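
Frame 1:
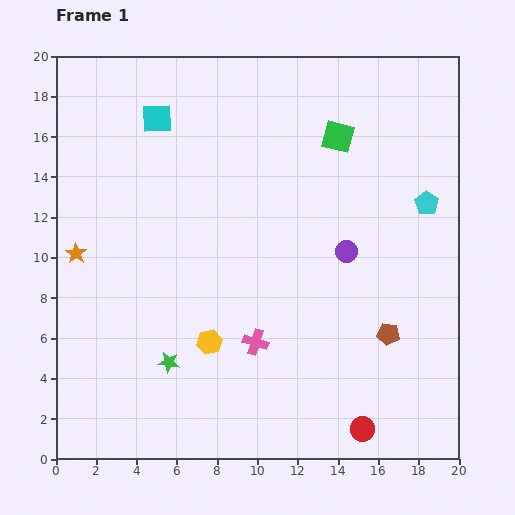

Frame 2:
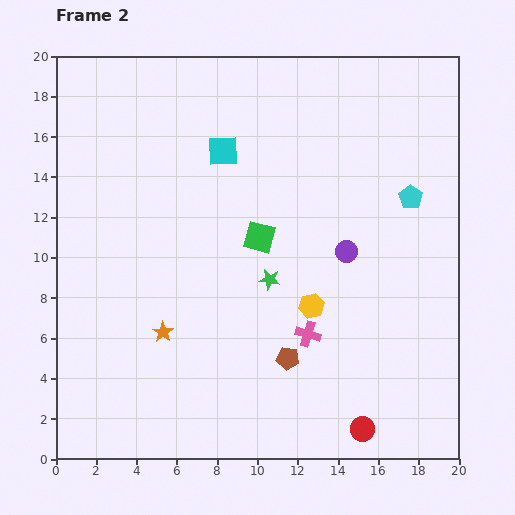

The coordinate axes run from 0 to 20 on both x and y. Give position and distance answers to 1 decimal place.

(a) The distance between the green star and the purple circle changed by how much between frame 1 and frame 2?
-6.4

Distance in frame 1: 10.4. Distance in frame 2: 4.0.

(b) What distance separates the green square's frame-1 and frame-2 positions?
6.3

The green square moved from (14.0, 16.0) to (10.1, 11.0), a distance of √(3.9² + 5.0²) ≈ 6.3.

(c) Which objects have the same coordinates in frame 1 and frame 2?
the purple circle, the red circle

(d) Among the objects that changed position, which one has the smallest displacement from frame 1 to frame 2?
the cyan pentagon

(moved 0.9)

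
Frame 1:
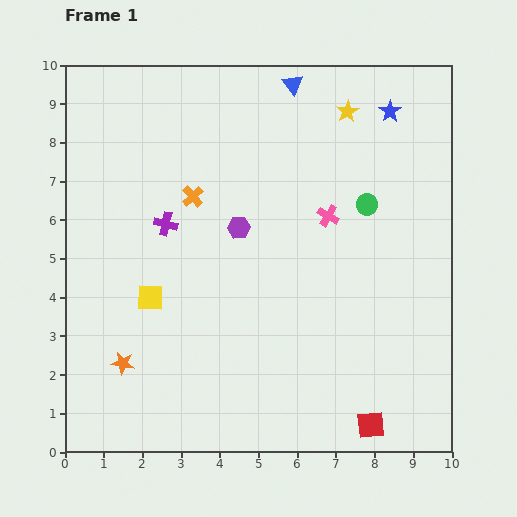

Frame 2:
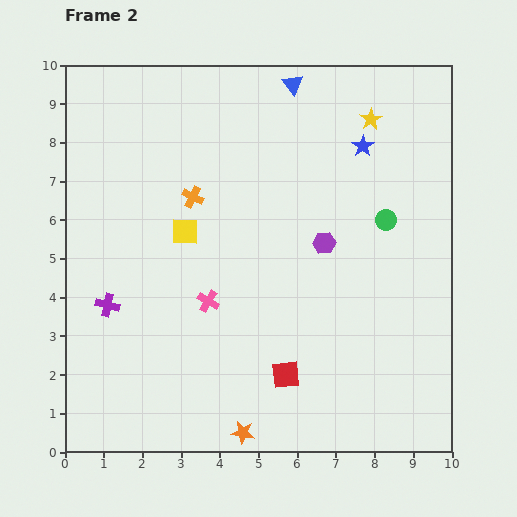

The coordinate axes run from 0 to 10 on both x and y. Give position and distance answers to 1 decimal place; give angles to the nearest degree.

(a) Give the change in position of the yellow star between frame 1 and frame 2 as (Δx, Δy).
(0.6, -0.2)

The yellow star was at (7.3, 8.8) in frame 1 and (7.9, 8.6) in frame 2.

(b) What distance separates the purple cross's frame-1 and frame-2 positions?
2.6

The purple cross moved from (2.6, 5.9) to (1.1, 3.8), a distance of √(1.5² + 2.1²) ≈ 2.6.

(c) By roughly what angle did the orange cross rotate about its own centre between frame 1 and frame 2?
23° counter-clockwise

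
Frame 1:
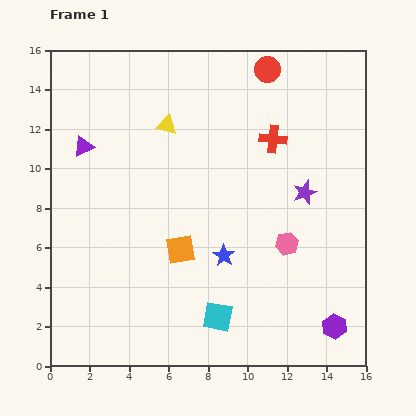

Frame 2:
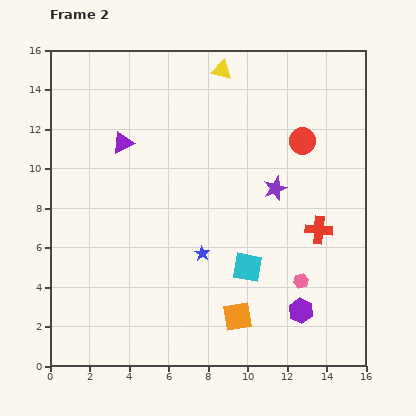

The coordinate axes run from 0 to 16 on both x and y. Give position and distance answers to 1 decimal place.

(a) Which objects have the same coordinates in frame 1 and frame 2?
none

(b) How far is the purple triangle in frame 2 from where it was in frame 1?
2.0

The purple triangle moved from (1.7, 11.1) to (3.7, 11.3), a distance of √(2.0² + 0.2²) ≈ 2.0.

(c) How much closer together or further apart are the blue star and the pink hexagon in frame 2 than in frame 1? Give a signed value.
+1.9

Distance in frame 1: 3.3. Distance in frame 2: 5.2.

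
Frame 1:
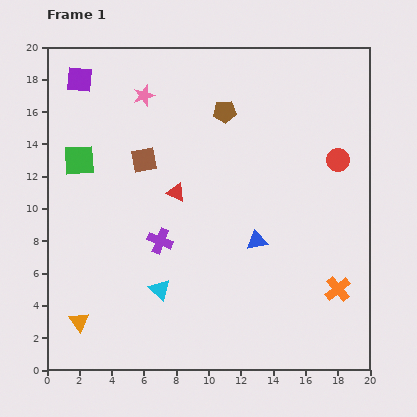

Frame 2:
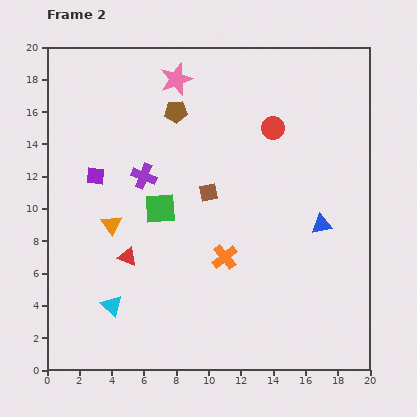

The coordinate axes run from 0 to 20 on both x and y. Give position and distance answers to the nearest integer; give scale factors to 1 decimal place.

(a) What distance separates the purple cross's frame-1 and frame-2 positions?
4

The purple cross moved from (7, 8) to (6, 12), a distance of √(1² + 4²) ≈ 4.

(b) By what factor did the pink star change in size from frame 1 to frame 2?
1.5×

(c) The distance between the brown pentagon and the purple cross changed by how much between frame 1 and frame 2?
-5

Distance in frame 1: 9. Distance in frame 2: 4.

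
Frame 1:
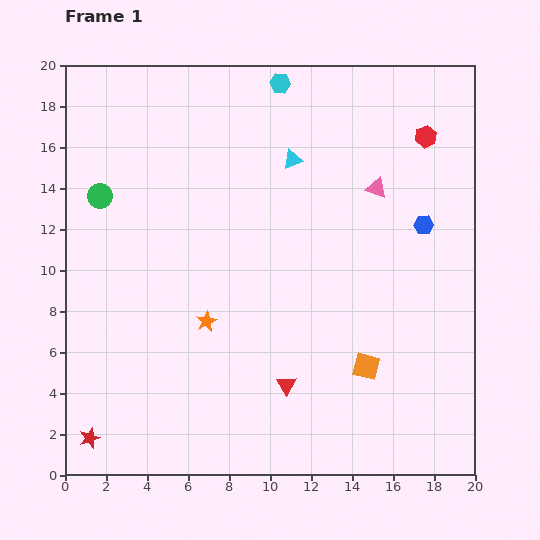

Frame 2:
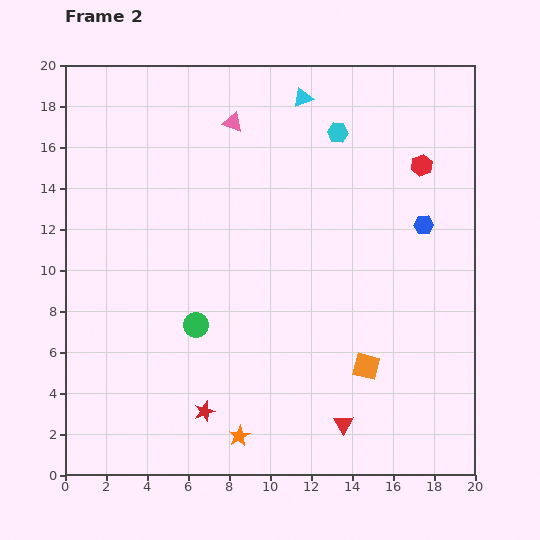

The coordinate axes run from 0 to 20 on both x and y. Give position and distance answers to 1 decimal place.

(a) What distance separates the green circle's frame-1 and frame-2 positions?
7.9

The green circle moved from (1.7, 13.6) to (6.4, 7.3), a distance of √(4.7² + 6.3²) ≈ 7.9.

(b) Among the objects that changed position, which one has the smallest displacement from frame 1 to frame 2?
the red hexagon

(moved 1.4)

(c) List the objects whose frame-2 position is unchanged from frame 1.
the orange square, the blue hexagon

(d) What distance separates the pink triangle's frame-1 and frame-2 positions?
7.7

The pink triangle moved from (15.2, 14.0) to (8.2, 17.2), a distance of √(7.0² + 3.2²) ≈ 7.7.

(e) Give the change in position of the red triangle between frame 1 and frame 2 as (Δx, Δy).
(2.8, -1.9)

The red triangle was at (10.8, 4.4) in frame 1 and (13.6, 2.5) in frame 2.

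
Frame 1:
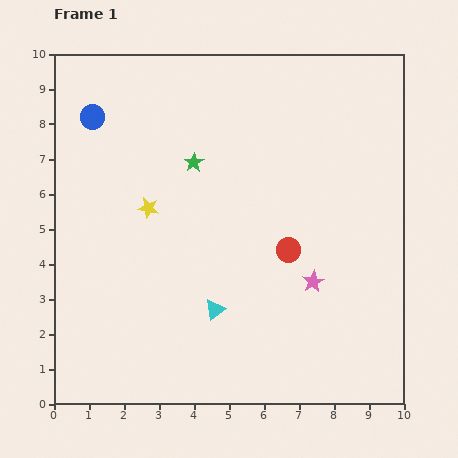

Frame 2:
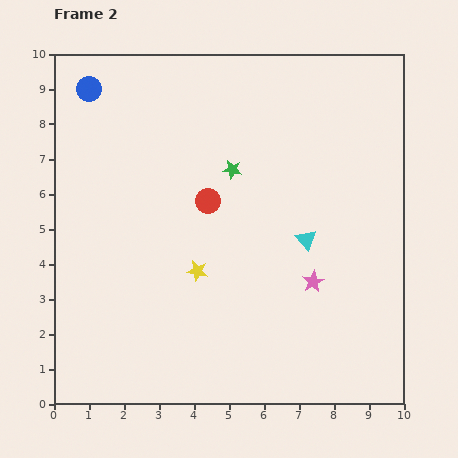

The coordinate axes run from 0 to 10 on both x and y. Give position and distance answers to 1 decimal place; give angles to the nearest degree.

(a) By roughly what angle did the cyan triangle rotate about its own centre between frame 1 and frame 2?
34° counter-clockwise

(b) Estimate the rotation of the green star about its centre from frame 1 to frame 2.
28° counter-clockwise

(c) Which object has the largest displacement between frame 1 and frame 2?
the cyan triangle

(moved 3.3; next 2.7)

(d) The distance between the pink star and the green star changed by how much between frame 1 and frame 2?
-0.9

Distance in frame 1: 4.8. Distance in frame 2: 3.9.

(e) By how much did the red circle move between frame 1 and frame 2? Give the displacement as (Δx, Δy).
(-2.3, 1.4)

The red circle was at (6.7, 4.4) in frame 1 and (4.4, 5.8) in frame 2.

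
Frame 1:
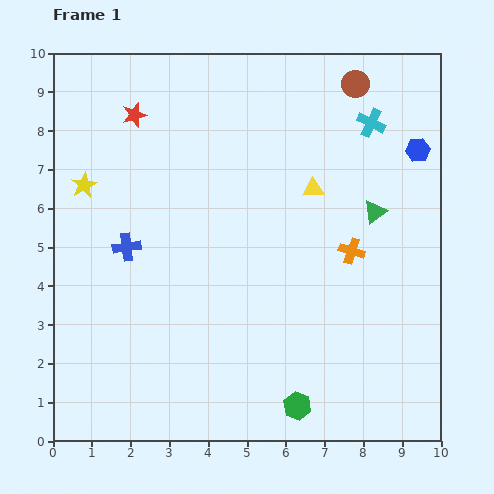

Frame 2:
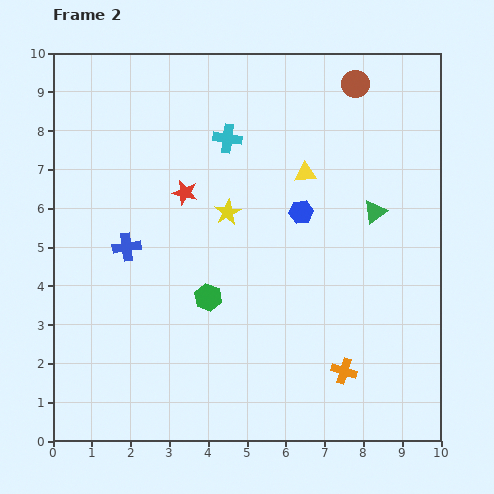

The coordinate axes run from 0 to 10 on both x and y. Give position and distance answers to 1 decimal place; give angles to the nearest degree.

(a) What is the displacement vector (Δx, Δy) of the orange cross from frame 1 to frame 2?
(-0.2, -3.1)

The orange cross was at (7.7, 4.9) in frame 1 and (7.5, 1.8) in frame 2.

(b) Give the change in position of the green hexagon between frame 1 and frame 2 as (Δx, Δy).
(-2.3, 2.8)

The green hexagon was at (6.3, 0.9) in frame 1 and (4.0, 3.7) in frame 2.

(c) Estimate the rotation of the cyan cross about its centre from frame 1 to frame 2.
17° counter-clockwise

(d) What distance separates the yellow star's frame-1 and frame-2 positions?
3.8

The yellow star moved from (0.8, 6.6) to (4.5, 5.9), a distance of √(3.7² + 0.7²) ≈ 3.8.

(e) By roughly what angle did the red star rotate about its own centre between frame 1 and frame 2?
31° clockwise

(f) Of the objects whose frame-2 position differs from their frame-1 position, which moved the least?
the yellow triangle

(moved 0.4)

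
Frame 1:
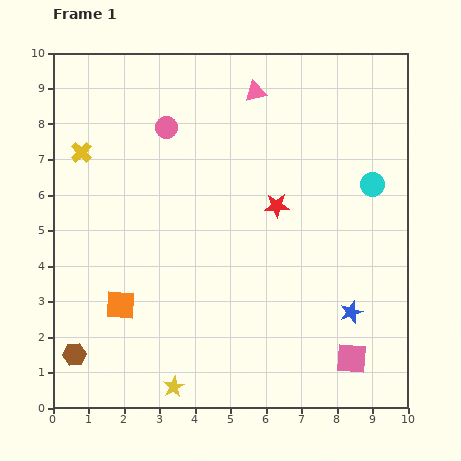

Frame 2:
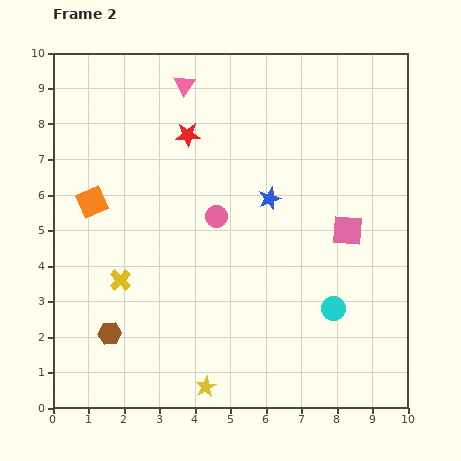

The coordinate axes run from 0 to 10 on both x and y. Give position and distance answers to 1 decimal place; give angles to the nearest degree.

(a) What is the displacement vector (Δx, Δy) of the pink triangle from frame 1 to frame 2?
(-2.0, 0.2)

The pink triangle was at (5.7, 8.9) in frame 1 and (3.7, 9.1) in frame 2.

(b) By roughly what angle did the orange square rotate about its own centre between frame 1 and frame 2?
26° counter-clockwise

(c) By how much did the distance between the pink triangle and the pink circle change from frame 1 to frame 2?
+1.1

Distance in frame 1: 2.7. Distance in frame 2: 3.8.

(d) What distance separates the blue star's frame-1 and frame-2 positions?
3.9

The blue star moved from (8.4, 2.7) to (6.1, 5.9), a distance of √(2.3² + 3.2²) ≈ 3.9.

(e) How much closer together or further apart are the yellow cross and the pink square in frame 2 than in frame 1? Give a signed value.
-3.0

Distance in frame 1: 9.6. Distance in frame 2: 6.6.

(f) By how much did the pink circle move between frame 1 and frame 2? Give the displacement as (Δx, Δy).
(1.4, -2.5)

The pink circle was at (3.2, 7.9) in frame 1 and (4.6, 5.4) in frame 2.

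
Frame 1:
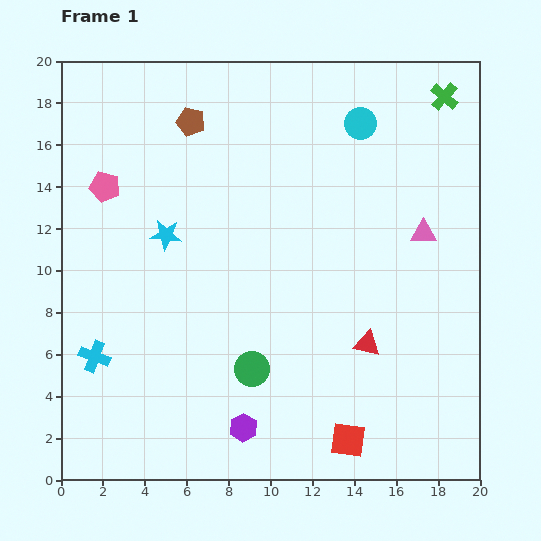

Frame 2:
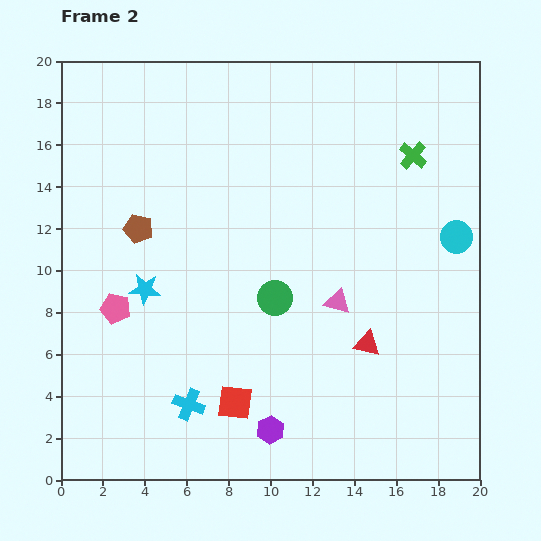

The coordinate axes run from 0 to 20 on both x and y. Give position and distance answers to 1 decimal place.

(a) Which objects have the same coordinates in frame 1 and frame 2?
the red triangle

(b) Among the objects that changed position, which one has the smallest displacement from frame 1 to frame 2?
the purple hexagon

(moved 1.3)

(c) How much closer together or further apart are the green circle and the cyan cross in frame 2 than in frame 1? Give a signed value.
-1.0

Distance in frame 1: 7.5. Distance in frame 2: 6.5.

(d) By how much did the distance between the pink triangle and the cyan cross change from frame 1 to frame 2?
-8.2

Distance in frame 1: 16.8. Distance in frame 2: 8.6.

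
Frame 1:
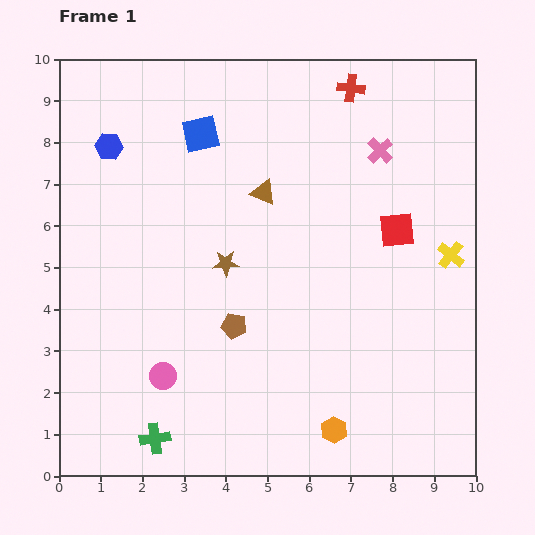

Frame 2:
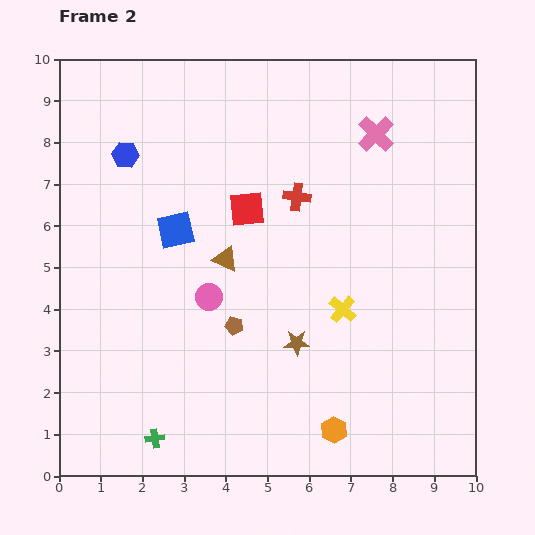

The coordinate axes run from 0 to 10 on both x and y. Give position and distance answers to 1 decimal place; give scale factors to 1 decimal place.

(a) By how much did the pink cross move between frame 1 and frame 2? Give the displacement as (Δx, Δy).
(-0.1, 0.4)

The pink cross was at (7.7, 7.8) in frame 1 and (7.6, 8.2) in frame 2.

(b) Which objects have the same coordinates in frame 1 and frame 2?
the green cross, the brown pentagon, the orange hexagon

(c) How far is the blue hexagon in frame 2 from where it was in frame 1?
0.4

The blue hexagon moved from (1.2, 7.9) to (1.6, 7.7), a distance of √(0.4² + 0.2²) ≈ 0.4.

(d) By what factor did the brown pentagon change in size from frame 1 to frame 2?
0.7×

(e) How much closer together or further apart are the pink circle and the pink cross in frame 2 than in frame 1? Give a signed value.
-1.9

Distance in frame 1: 7.5. Distance in frame 2: 5.6.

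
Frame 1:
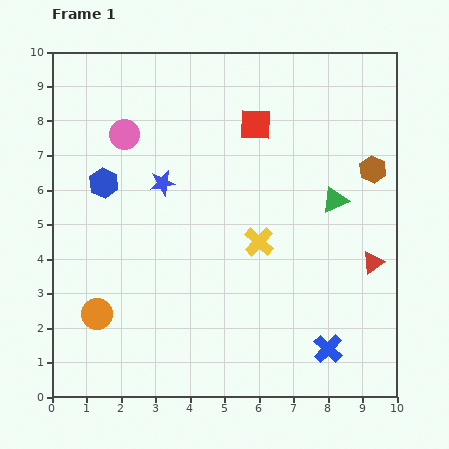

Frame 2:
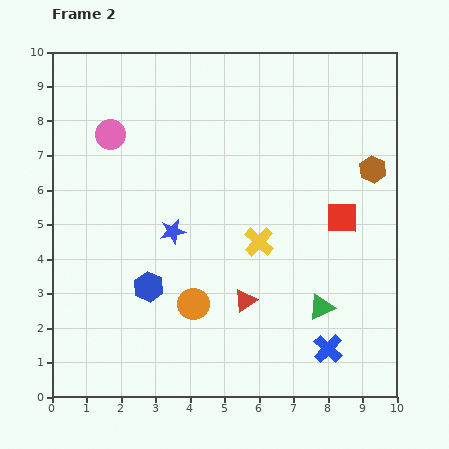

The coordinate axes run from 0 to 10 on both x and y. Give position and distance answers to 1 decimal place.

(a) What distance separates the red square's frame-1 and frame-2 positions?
3.7

The red square moved from (5.9, 7.9) to (8.4, 5.2), a distance of √(2.5² + 2.7²) ≈ 3.7.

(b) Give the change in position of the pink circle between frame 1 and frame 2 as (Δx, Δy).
(-0.4, 0.0)

The pink circle was at (2.1, 7.6) in frame 1 and (1.7, 7.6) in frame 2.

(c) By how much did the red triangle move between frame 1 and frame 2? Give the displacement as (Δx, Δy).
(-3.7, -1.1)

The red triangle was at (9.3, 3.9) in frame 1 and (5.6, 2.8) in frame 2.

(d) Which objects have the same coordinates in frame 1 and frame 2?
the yellow cross, the blue cross, the brown hexagon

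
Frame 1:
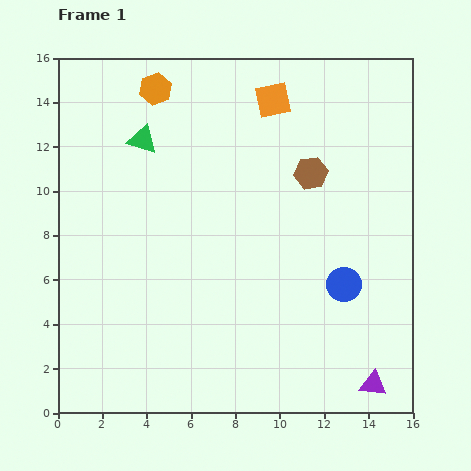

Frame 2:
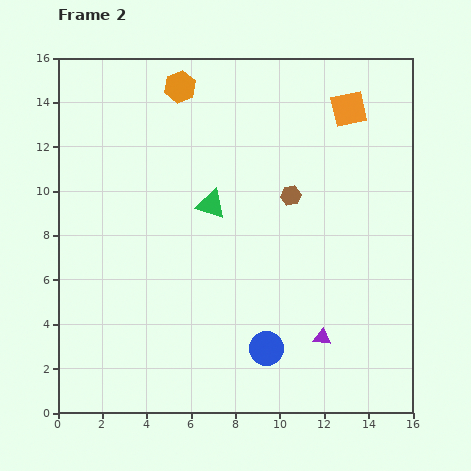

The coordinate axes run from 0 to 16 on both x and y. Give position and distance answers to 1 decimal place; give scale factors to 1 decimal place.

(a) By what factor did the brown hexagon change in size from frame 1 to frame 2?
0.6×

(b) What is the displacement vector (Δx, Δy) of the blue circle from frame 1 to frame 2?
(-3.5, -2.9)

The blue circle was at (12.9, 5.8) in frame 1 and (9.4, 2.9) in frame 2.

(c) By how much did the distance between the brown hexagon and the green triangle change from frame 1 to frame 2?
-4.1

Distance in frame 1: 7.7. Distance in frame 2: 3.6.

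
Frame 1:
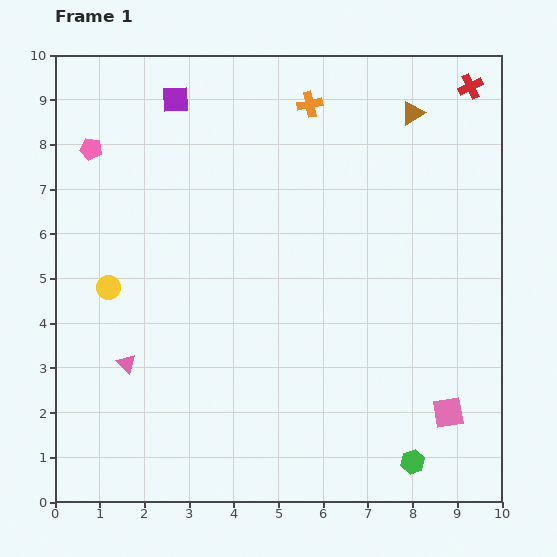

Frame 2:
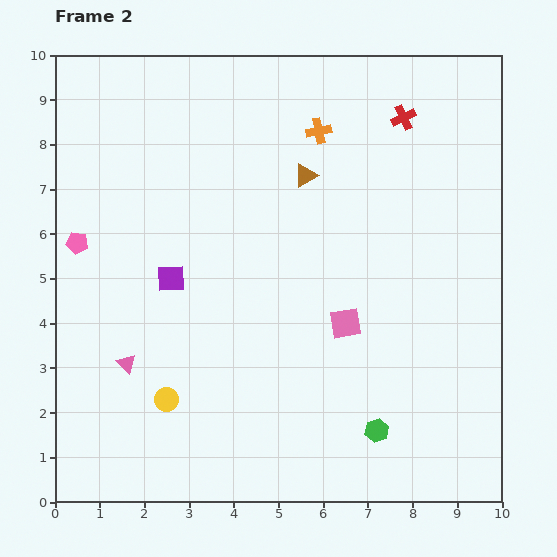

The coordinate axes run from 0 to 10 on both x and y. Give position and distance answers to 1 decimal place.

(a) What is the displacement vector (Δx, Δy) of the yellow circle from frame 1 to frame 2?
(1.3, -2.5)

The yellow circle was at (1.2, 4.8) in frame 1 and (2.5, 2.3) in frame 2.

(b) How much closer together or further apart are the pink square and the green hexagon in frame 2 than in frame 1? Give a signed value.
+1.1

Distance in frame 1: 1.4. Distance in frame 2: 2.5.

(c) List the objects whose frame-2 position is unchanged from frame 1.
the pink triangle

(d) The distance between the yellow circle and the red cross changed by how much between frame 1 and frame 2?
-1.1

Distance in frame 1: 9.3. Distance in frame 2: 8.2.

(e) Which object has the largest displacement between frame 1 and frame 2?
the purple square

(moved 4.0; next 3.0)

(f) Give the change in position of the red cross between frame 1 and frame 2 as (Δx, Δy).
(-1.5, -0.7)

The red cross was at (9.3, 9.3) in frame 1 and (7.8, 8.6) in frame 2.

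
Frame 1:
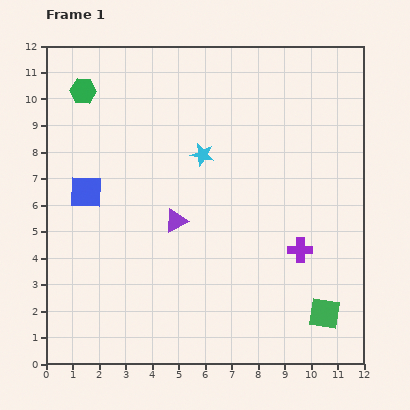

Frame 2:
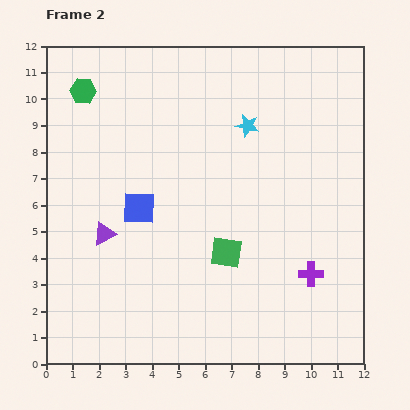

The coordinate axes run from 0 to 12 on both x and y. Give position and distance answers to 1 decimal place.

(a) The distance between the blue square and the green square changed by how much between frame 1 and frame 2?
-6.4

Distance in frame 1: 10.1. Distance in frame 2: 3.7.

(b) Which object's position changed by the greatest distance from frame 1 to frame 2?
the green square

(moved 4.4; next 2.7)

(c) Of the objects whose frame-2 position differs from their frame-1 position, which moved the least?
the purple cross

(moved 1.0)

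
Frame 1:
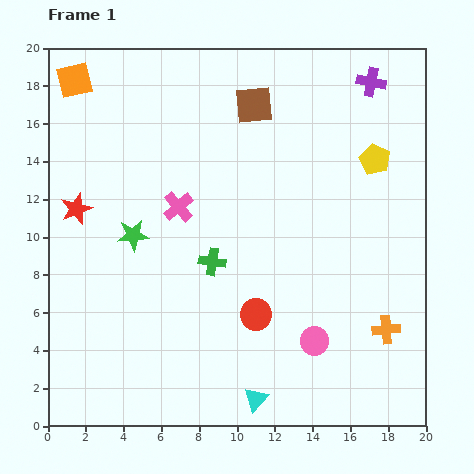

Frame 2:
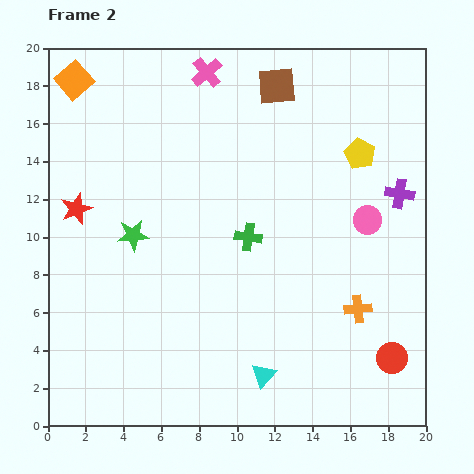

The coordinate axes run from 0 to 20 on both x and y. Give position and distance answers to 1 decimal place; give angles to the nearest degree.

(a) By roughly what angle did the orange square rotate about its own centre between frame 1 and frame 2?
28° counter-clockwise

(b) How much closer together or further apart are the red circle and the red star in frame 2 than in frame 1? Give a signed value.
+7.5

Distance in frame 1: 11.0. Distance in frame 2: 18.5.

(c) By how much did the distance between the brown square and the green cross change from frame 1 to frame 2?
-0.5

Distance in frame 1: 8.6. Distance in frame 2: 8.1.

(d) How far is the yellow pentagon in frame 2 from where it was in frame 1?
0.9

The yellow pentagon moved from (17.3, 14.1) to (16.5, 14.4), a distance of √(0.8² + 0.3²) ≈ 0.9.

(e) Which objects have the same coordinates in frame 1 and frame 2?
the green star, the red star, the orange square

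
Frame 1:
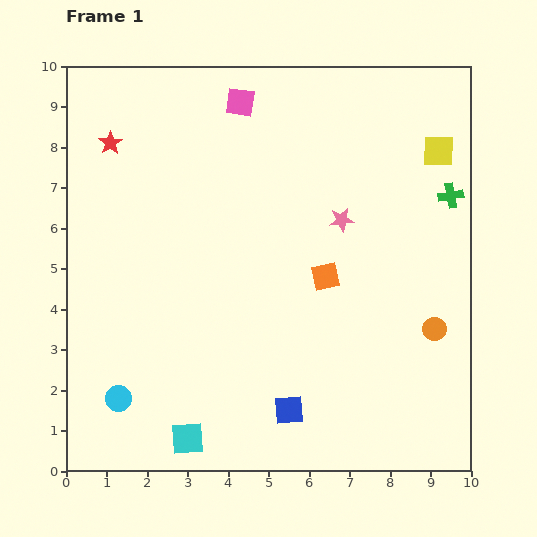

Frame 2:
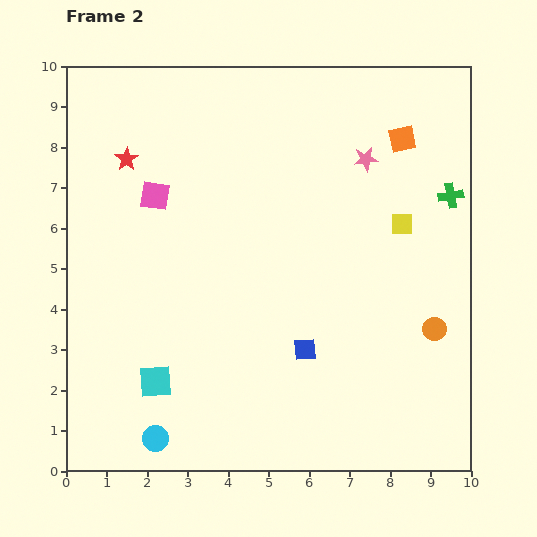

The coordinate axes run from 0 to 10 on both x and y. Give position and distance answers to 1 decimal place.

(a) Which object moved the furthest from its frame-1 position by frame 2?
the orange square

(moved 3.9; next 3.1)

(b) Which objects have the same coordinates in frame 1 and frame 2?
the orange circle, the green cross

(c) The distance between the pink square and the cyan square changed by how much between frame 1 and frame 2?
-3.8

Distance in frame 1: 8.4. Distance in frame 2: 4.6.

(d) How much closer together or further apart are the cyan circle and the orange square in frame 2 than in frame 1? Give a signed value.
+3.7

Distance in frame 1: 5.9. Distance in frame 2: 9.6.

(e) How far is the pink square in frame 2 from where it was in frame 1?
3.1

The pink square moved from (4.3, 9.1) to (2.2, 6.8), a distance of √(2.1² + 2.3²) ≈ 3.1.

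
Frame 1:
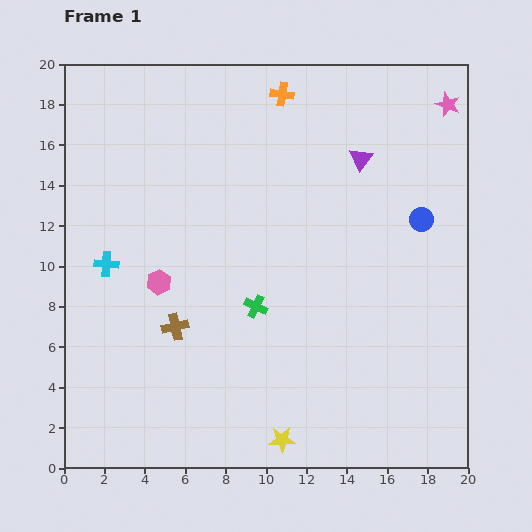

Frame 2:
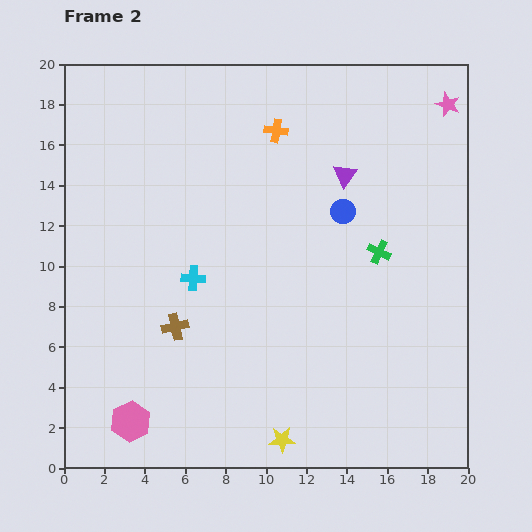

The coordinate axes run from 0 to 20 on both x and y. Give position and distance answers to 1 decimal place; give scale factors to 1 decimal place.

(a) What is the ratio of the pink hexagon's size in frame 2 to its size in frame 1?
1.6×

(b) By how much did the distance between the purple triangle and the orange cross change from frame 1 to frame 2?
-1.0

Distance in frame 1: 5.0. Distance in frame 2: 4.0.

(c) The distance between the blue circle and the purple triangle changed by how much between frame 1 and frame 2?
-2.4

Distance in frame 1: 4.2. Distance in frame 2: 1.8.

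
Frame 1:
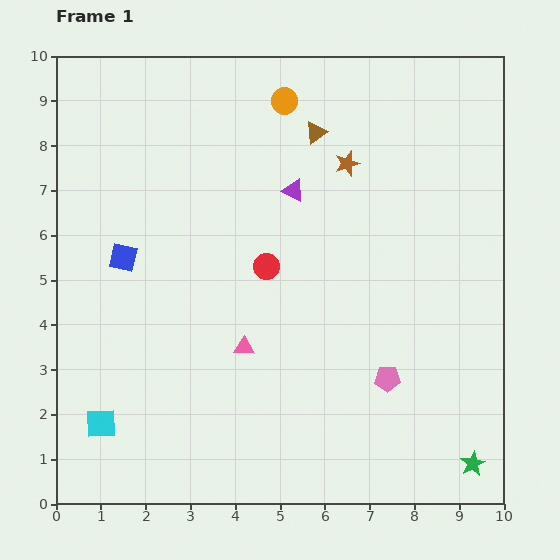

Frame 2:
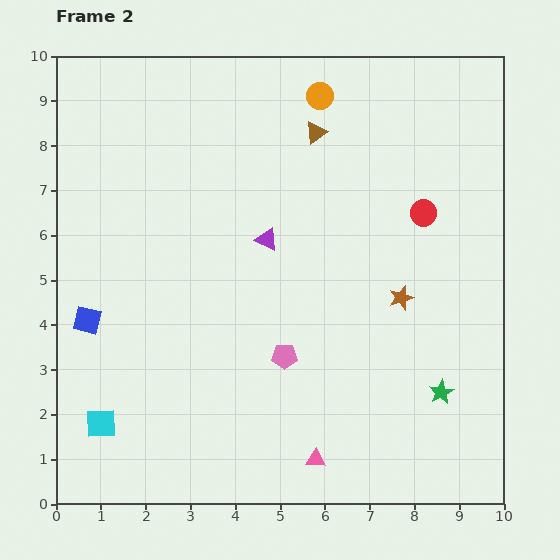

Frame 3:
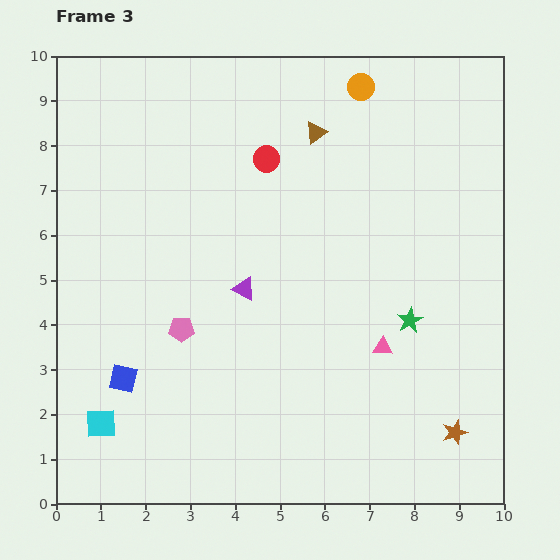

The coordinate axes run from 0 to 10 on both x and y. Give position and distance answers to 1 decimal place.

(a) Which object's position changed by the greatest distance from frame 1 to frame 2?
the red circle

(moved 3.7; next 3.2)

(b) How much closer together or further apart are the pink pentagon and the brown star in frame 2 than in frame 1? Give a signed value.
-2.0

Distance in frame 1: 4.9. Distance in frame 2: 2.9.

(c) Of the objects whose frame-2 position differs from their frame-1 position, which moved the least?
the orange circle

(moved 0.8)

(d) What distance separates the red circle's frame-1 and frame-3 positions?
2.4

The red circle moved from (4.7, 5.3) to (4.7, 7.7), a distance of √(0.0² + 2.4²) ≈ 2.4.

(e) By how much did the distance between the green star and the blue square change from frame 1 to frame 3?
-2.6

Distance in frame 1: 9.1. Distance in frame 3: 6.5.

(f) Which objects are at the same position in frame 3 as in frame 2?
the cyan square, the brown triangle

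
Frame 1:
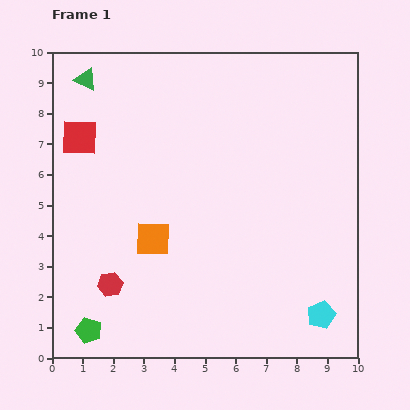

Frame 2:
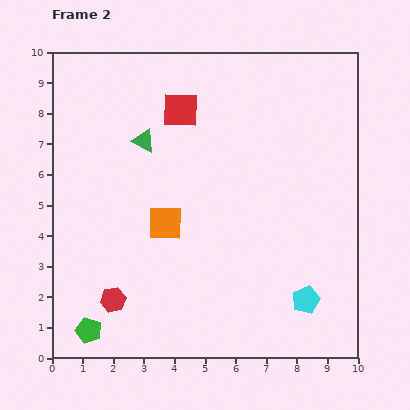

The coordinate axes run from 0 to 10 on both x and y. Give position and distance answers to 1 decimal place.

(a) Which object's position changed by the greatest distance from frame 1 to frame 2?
the red square

(moved 3.4; next 2.8)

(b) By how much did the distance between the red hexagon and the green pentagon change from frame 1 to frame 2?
-0.4

Distance in frame 1: 1.7. Distance in frame 2: 1.3.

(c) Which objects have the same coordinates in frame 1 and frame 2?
the green pentagon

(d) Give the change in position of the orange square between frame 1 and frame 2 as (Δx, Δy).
(0.4, 0.5)

The orange square was at (3.3, 3.9) in frame 1 and (3.7, 4.4) in frame 2.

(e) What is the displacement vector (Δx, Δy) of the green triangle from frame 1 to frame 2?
(1.9, -2.0)

The green triangle was at (1.1, 9.1) in frame 1 and (3.0, 7.1) in frame 2.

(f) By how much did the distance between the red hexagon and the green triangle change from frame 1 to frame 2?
-1.4

Distance in frame 1: 6.7. Distance in frame 2: 5.3.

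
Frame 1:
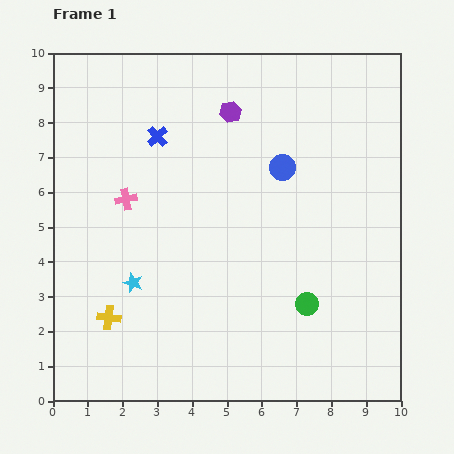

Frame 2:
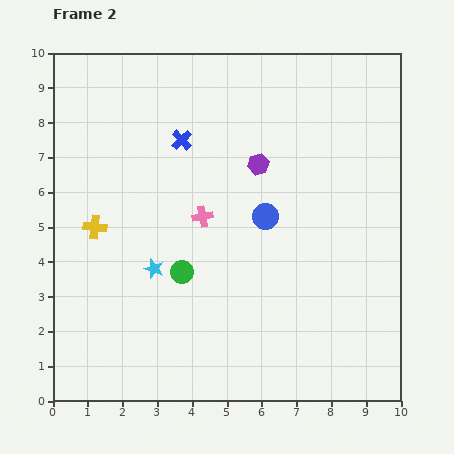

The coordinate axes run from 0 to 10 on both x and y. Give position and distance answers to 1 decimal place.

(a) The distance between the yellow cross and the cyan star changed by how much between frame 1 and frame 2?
+0.9

Distance in frame 1: 1.2. Distance in frame 2: 2.1.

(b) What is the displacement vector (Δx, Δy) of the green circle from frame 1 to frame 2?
(-3.6, 0.9)

The green circle was at (7.3, 2.8) in frame 1 and (3.7, 3.7) in frame 2.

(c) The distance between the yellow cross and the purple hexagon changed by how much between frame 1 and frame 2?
-1.9

Distance in frame 1: 6.9. Distance in frame 2: 5.0.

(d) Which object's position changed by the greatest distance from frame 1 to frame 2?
the green circle

(moved 3.7; next 2.6)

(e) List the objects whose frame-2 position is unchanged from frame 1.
none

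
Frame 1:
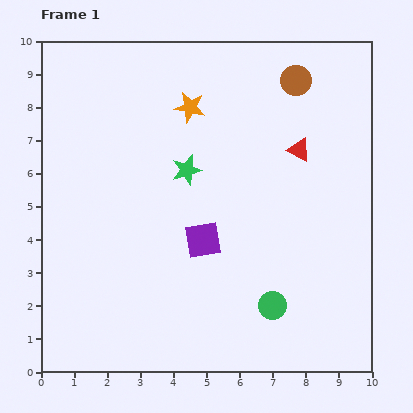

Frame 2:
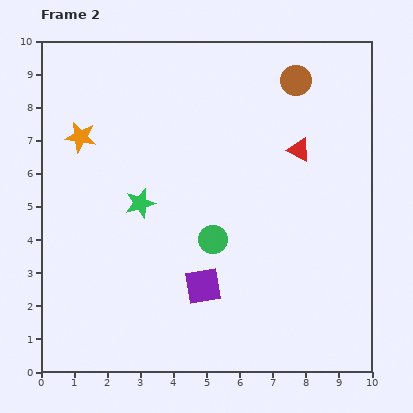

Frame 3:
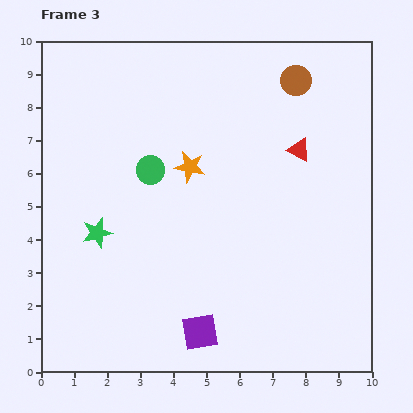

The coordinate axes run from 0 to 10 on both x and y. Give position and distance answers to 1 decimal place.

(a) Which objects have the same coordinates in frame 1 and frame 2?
the brown circle, the red triangle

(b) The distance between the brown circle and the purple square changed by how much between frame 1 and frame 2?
+1.2

Distance in frame 1: 5.6. Distance in frame 2: 6.8.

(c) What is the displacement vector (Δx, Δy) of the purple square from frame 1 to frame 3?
(-0.1, -2.8)

The purple square was at (4.9, 4.0) in frame 1 and (4.8, 1.2) in frame 3.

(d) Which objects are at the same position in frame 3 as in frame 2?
the brown circle, the red triangle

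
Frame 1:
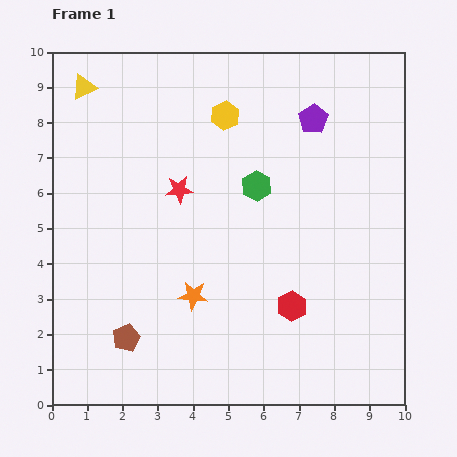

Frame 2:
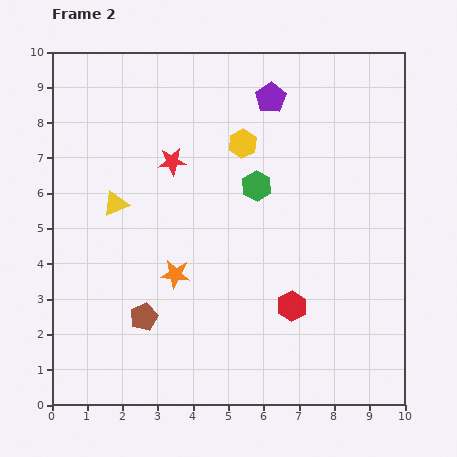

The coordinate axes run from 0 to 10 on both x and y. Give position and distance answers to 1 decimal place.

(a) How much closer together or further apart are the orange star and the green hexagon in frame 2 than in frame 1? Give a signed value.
-0.2

Distance in frame 1: 3.6. Distance in frame 2: 3.4.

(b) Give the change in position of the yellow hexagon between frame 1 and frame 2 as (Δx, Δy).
(0.5, -0.8)

The yellow hexagon was at (4.9, 8.2) in frame 1 and (5.4, 7.4) in frame 2.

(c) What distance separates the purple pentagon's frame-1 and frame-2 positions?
1.3

The purple pentagon moved from (7.4, 8.1) to (6.2, 8.7), a distance of √(1.2² + 0.6²) ≈ 1.3.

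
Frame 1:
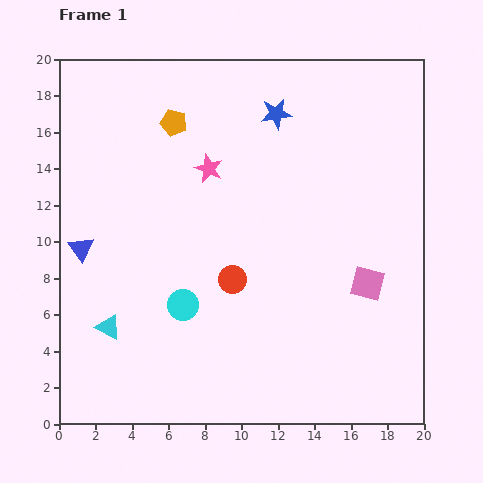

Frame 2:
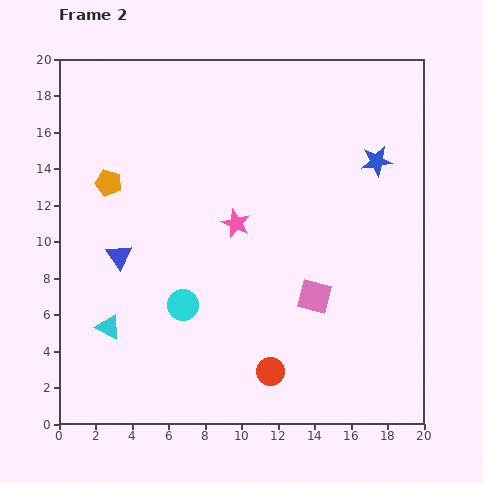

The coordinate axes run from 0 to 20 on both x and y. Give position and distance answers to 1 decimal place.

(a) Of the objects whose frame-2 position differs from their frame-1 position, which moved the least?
the blue triangle

(moved 2.1)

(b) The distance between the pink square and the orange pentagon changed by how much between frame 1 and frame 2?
-0.9

Distance in frame 1: 13.8. Distance in frame 2: 12.9.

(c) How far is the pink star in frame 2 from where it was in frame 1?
3.4

The pink star moved from (8.2, 14.0) to (9.7, 11.0), a distance of √(1.5² + 3.0²) ≈ 3.4.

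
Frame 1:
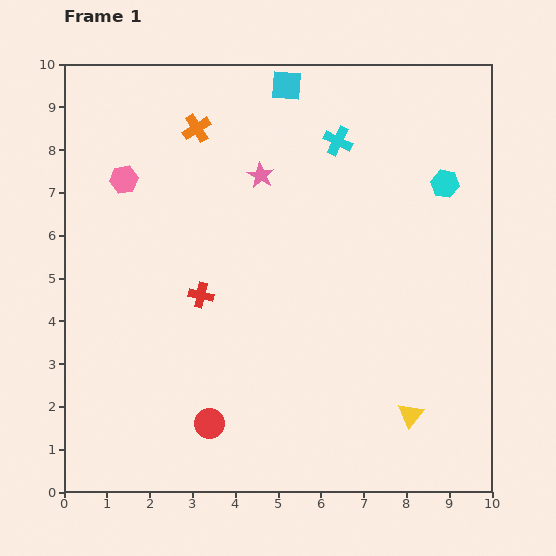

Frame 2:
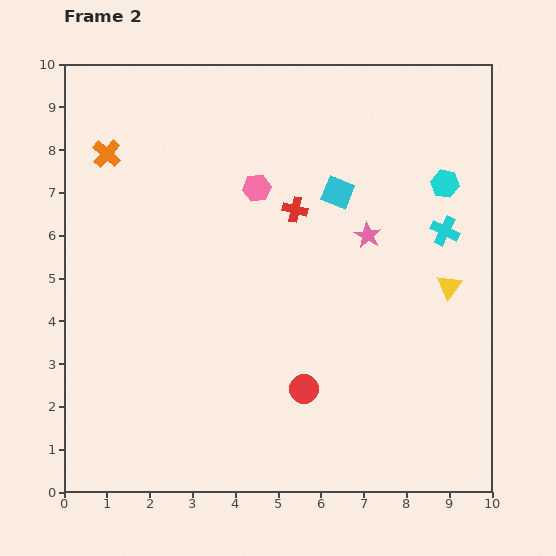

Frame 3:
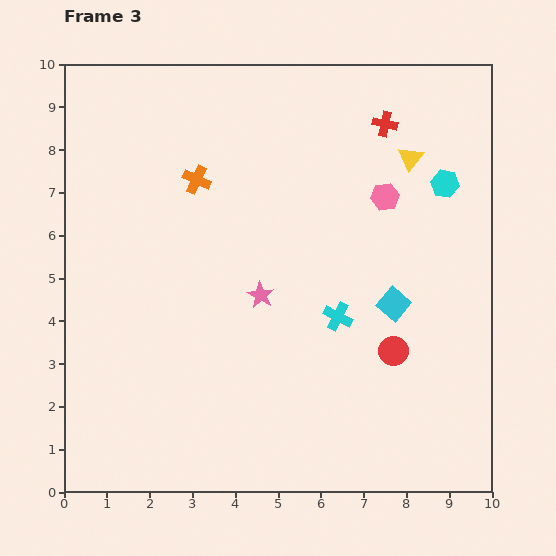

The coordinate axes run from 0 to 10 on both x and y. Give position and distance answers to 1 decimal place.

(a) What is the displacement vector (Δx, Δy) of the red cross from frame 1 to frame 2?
(2.2, 2.0)

The red cross was at (3.2, 4.6) in frame 1 and (5.4, 6.6) in frame 2.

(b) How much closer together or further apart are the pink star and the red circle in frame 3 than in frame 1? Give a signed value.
-2.5

Distance in frame 1: 5.9. Distance in frame 3: 3.4.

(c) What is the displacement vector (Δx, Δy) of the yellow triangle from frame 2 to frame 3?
(-0.9, 3.0)

The yellow triangle was at (9.0, 4.8) in frame 2 and (8.1, 7.8) in frame 3.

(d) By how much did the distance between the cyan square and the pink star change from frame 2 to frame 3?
+1.9

Distance in frame 2: 1.2. Distance in frame 3: 3.1.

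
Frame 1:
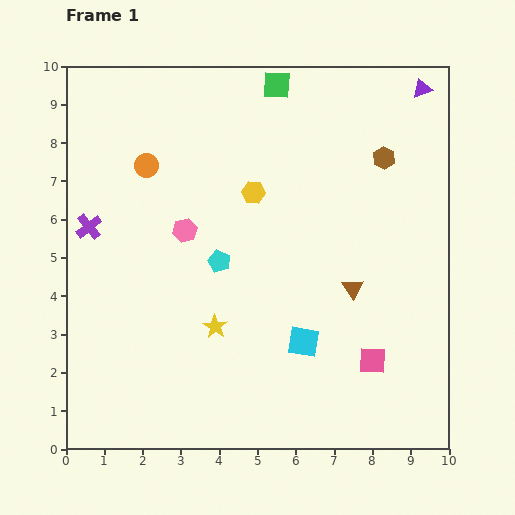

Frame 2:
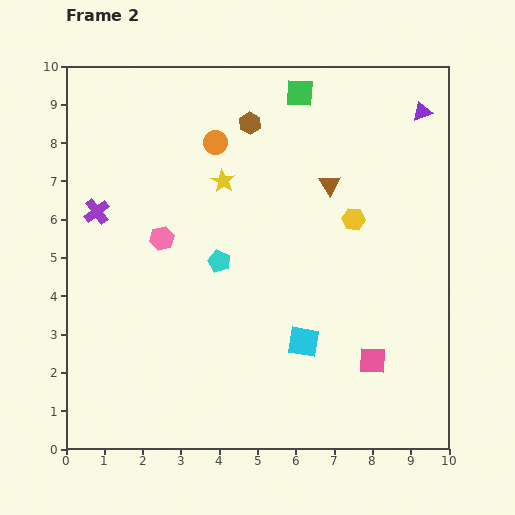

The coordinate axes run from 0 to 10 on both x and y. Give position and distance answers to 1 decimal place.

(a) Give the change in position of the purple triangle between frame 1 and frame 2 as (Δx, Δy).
(0.0, -0.6)

The purple triangle was at (9.3, 9.4) in frame 1 and (9.3, 8.8) in frame 2.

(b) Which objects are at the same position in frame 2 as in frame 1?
the cyan pentagon, the pink square, the cyan square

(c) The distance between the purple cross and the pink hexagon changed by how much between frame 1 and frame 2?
-0.7

Distance in frame 1: 2.5. Distance in frame 2: 1.8.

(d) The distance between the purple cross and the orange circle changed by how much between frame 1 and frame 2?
+1.4

Distance in frame 1: 2.2. Distance in frame 2: 3.6.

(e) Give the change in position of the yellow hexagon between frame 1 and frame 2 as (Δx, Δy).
(2.6, -0.7)

The yellow hexagon was at (4.9, 6.7) in frame 1 and (7.5, 6.0) in frame 2.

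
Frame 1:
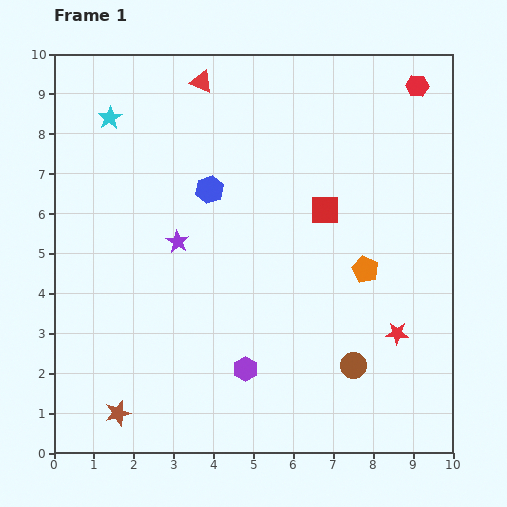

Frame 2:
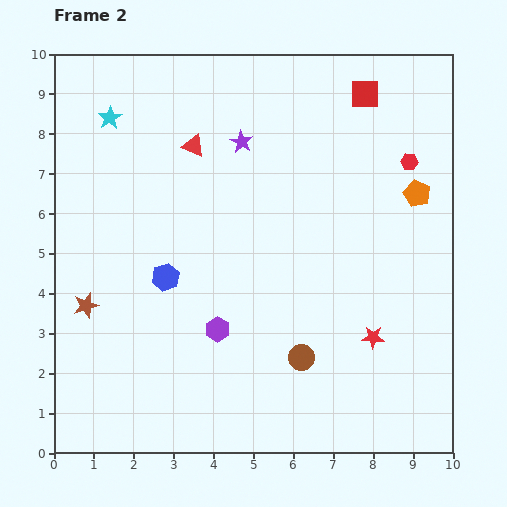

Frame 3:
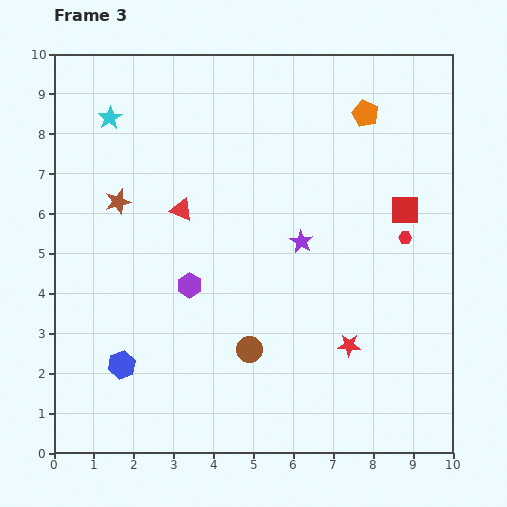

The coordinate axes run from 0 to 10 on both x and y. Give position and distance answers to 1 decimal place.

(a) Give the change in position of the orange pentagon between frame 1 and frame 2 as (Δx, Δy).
(1.3, 1.9)

The orange pentagon was at (7.8, 4.6) in frame 1 and (9.1, 6.5) in frame 2.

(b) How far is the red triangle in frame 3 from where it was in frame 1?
3.2

The red triangle moved from (3.7, 9.3) to (3.2, 6.1), a distance of √(0.5² + 3.2²) ≈ 3.2.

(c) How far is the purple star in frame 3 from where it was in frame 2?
2.9

The purple star moved from (4.7, 7.8) to (6.2, 5.3), a distance of √(1.5² + 2.5²) ≈ 2.9.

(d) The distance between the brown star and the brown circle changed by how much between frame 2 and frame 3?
-0.6

Distance in frame 2: 5.6. Distance in frame 3: 5.0.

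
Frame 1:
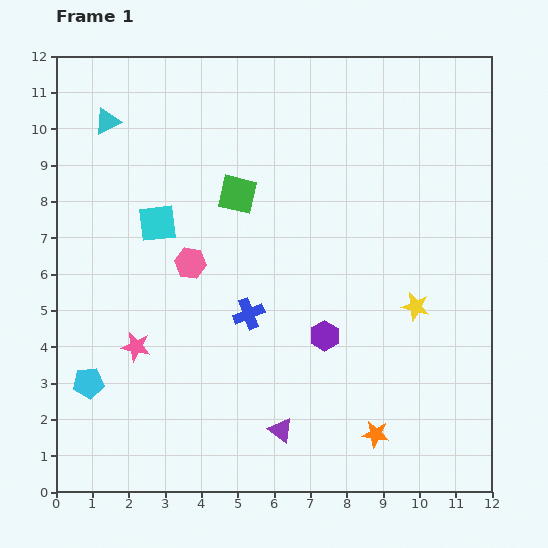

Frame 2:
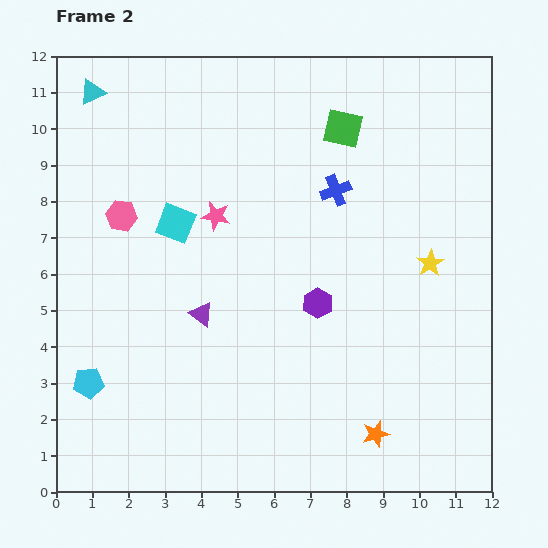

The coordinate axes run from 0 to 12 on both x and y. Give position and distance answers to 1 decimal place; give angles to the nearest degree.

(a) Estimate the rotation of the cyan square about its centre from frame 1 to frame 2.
29° clockwise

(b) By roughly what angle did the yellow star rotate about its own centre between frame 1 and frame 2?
27° clockwise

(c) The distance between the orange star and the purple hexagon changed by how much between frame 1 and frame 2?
+0.9

Distance in frame 1: 3.0. Distance in frame 2: 3.9.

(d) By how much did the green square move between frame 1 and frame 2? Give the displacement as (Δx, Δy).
(2.9, 1.8)

The green square was at (5.0, 8.2) in frame 1 and (7.9, 10.0) in frame 2.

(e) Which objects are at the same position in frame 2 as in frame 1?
the orange star, the cyan pentagon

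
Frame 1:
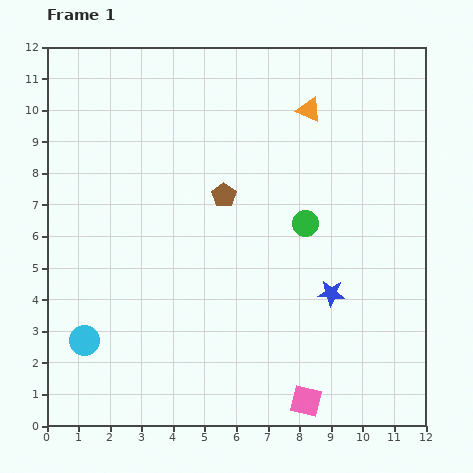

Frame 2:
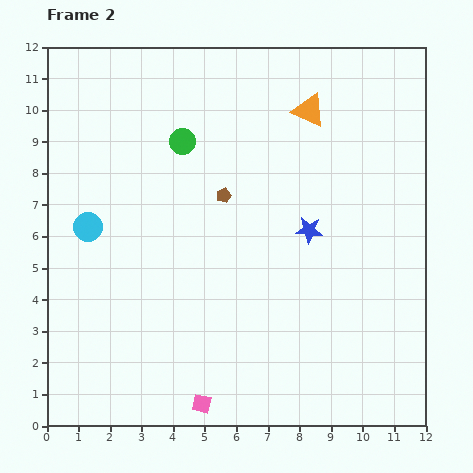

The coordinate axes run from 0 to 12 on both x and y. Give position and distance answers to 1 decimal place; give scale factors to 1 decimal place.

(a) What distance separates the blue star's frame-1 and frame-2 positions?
2.1

The blue star moved from (9.0, 4.2) to (8.3, 6.2), a distance of √(0.7² + 2.0²) ≈ 2.1.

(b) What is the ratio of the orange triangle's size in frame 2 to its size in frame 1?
1.4×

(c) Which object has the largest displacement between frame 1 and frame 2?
the green circle

(moved 4.7; next 3.6)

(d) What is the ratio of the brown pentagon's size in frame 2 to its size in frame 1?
0.6×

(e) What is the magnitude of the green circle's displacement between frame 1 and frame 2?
4.7

The green circle moved from (8.2, 6.4) to (4.3, 9.0), a distance of √(3.9² + 2.6²) ≈ 4.7.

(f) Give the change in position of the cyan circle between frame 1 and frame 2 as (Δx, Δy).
(0.1, 3.6)

The cyan circle was at (1.2, 2.7) in frame 1 and (1.3, 6.3) in frame 2.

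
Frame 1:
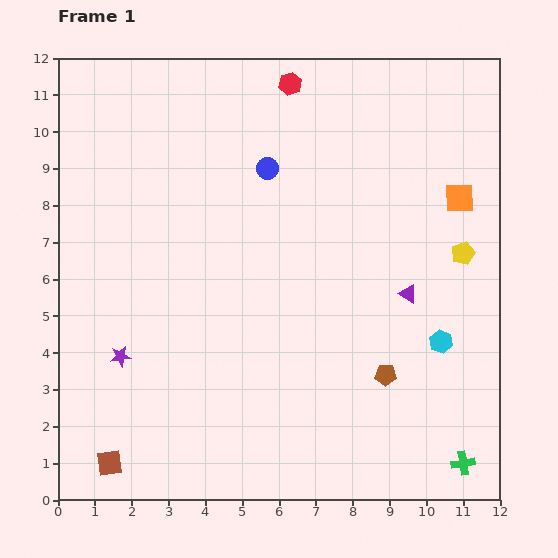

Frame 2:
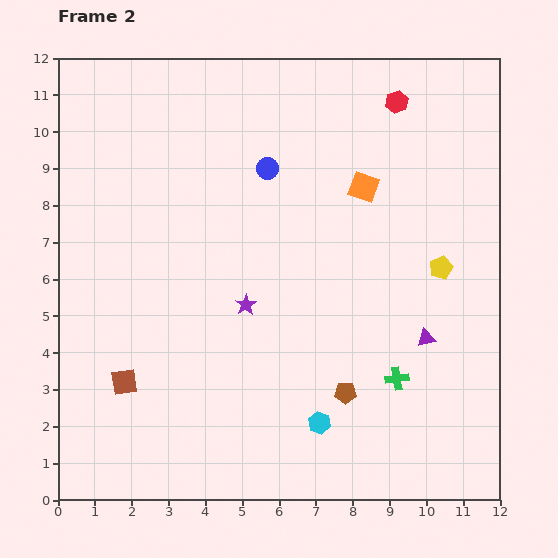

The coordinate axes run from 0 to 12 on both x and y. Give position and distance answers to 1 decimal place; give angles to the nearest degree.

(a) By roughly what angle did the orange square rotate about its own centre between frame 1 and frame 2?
21° clockwise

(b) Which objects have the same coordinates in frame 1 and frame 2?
the blue circle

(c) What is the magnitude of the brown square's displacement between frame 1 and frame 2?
2.2

The brown square moved from (1.4, 1.0) to (1.8, 3.2), a distance of √(0.4² + 2.2²) ≈ 2.2.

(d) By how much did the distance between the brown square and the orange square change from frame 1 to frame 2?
-3.5

Distance in frame 1: 11.9. Distance in frame 2: 8.4.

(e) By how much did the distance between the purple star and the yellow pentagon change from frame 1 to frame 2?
-4.3

Distance in frame 1: 9.7. Distance in frame 2: 5.4.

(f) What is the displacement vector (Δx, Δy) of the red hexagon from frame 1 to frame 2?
(2.9, -0.5)

The red hexagon was at (6.3, 11.3) in frame 1 and (9.2, 10.8) in frame 2.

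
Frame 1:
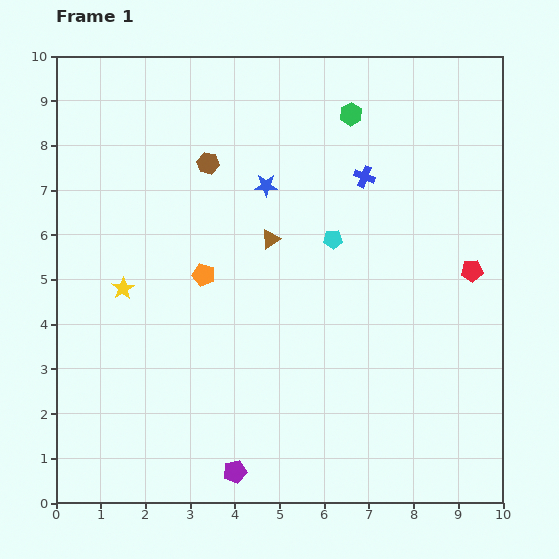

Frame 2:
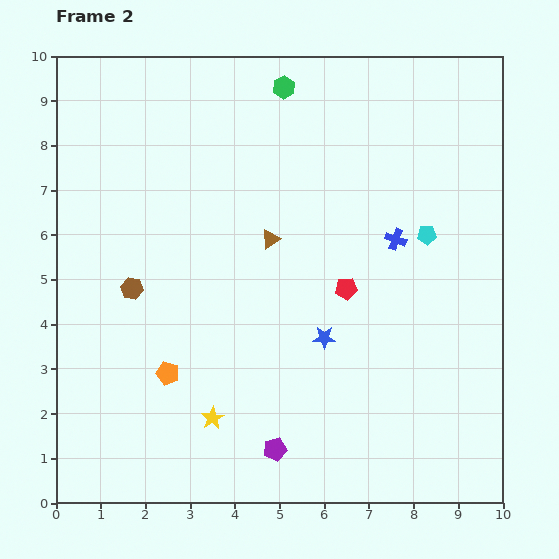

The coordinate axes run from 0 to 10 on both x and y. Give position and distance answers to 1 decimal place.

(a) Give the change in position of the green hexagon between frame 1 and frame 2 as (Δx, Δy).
(-1.5, 0.6)

The green hexagon was at (6.6, 8.7) in frame 1 and (5.1, 9.3) in frame 2.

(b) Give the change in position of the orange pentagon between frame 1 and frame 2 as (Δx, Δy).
(-0.8, -2.2)

The orange pentagon was at (3.3, 5.1) in frame 1 and (2.5, 2.9) in frame 2.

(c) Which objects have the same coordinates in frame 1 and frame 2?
the brown triangle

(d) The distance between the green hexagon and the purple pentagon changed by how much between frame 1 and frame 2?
-0.3

Distance in frame 1: 8.4. Distance in frame 2: 8.1.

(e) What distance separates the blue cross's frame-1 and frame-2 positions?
1.6

The blue cross moved from (6.9, 7.3) to (7.6, 5.9), a distance of √(0.7² + 1.4²) ≈ 1.6.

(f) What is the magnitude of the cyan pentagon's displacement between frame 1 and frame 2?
2.1

The cyan pentagon moved from (6.2, 5.9) to (8.3, 6.0), a distance of √(2.1² + 0.1²) ≈ 2.1.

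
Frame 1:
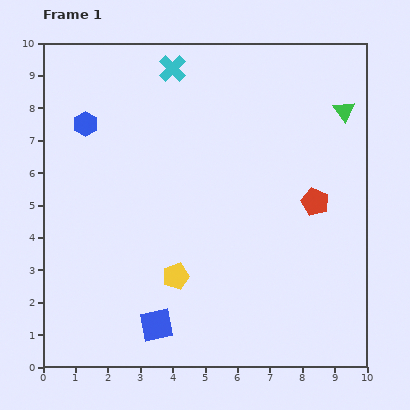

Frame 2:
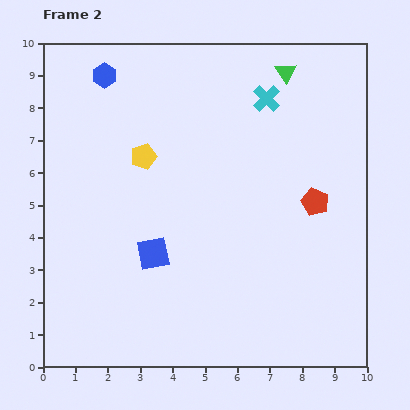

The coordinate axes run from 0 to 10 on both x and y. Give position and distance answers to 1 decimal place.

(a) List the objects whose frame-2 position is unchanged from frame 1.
the red pentagon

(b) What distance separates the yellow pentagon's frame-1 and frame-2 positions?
3.8

The yellow pentagon moved from (4.1, 2.8) to (3.1, 6.5), a distance of √(1.0² + 3.7²) ≈ 3.8.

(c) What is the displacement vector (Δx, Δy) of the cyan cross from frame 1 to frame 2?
(2.9, -0.9)

The cyan cross was at (4.0, 9.2) in frame 1 and (6.9, 8.3) in frame 2.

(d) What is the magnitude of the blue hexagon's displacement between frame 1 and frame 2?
1.6

The blue hexagon moved from (1.3, 7.5) to (1.9, 9.0), a distance of √(0.6² + 1.5²) ≈ 1.6.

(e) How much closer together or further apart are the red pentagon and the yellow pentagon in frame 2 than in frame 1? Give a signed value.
+0.6

Distance in frame 1: 4.9. Distance in frame 2: 5.5.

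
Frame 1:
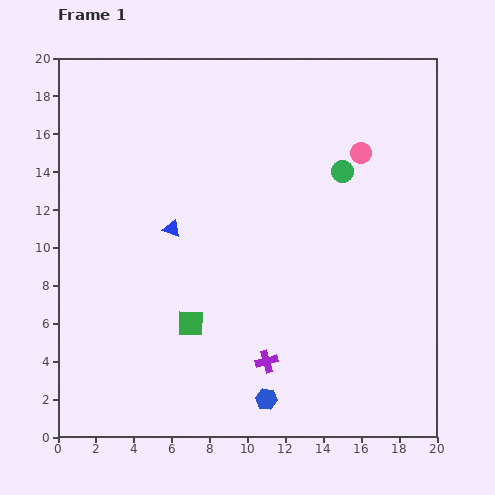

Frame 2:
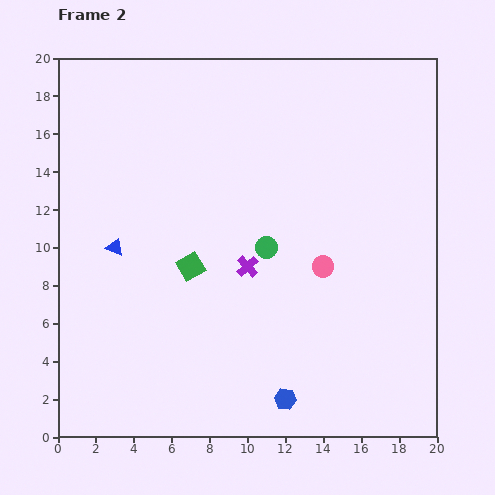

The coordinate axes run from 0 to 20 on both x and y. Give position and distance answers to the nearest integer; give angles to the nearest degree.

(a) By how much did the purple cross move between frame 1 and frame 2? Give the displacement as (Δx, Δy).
(-1, 5)

The purple cross was at (11, 4) in frame 1 and (10, 9) in frame 2.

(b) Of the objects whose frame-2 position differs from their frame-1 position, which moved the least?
the blue hexagon

(moved 1)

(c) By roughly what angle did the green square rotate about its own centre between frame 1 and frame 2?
31° counter-clockwise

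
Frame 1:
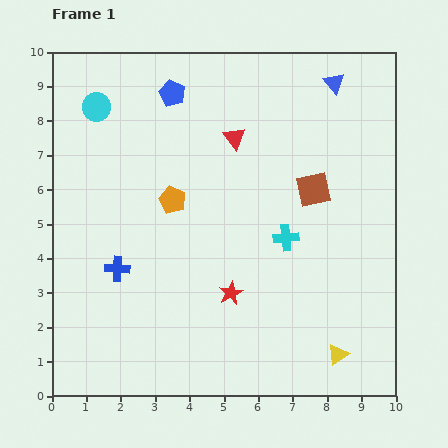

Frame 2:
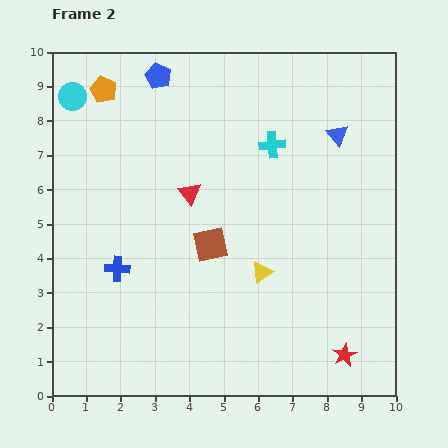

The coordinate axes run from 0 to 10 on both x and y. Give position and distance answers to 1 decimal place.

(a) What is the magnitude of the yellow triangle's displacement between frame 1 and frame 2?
3.3

The yellow triangle moved from (8.3, 1.2) to (6.1, 3.6), a distance of √(2.2² + 2.4²) ≈ 3.3.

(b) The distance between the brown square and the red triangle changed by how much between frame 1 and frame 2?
-1.1

Distance in frame 1: 2.7. Distance in frame 2: 1.6.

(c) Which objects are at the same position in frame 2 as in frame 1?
the blue cross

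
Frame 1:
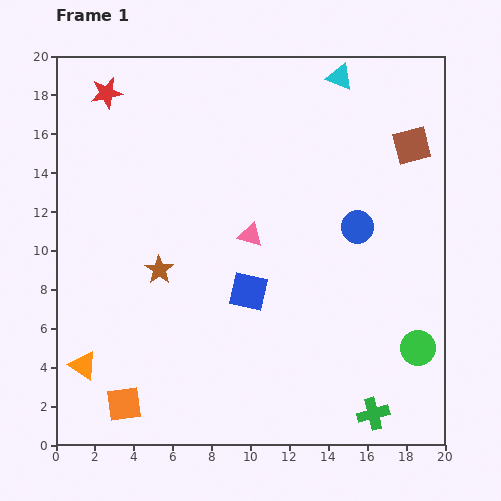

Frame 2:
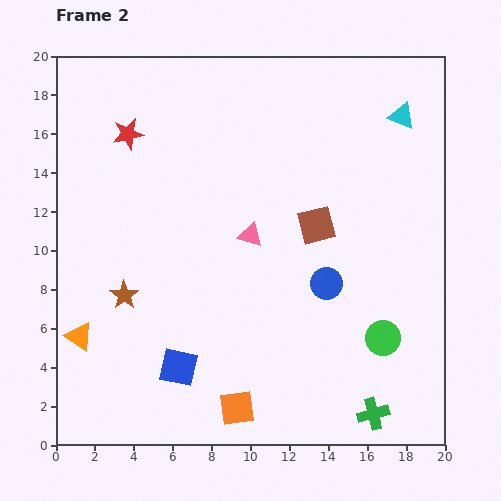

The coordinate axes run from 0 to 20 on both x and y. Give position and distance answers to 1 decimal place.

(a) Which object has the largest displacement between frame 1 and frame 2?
the brown square

(moved 6.4; next 5.8)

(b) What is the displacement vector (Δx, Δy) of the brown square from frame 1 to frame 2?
(-4.9, -4.1)

The brown square was at (18.3, 15.4) in frame 1 and (13.4, 11.3) in frame 2.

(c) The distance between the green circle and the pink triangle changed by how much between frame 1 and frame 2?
-1.8

Distance in frame 1: 10.4. Distance in frame 2: 8.6.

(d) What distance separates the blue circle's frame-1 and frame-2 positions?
3.3

The blue circle moved from (15.5, 11.2) to (13.9, 8.3), a distance of √(1.6² + 2.9²) ≈ 3.3.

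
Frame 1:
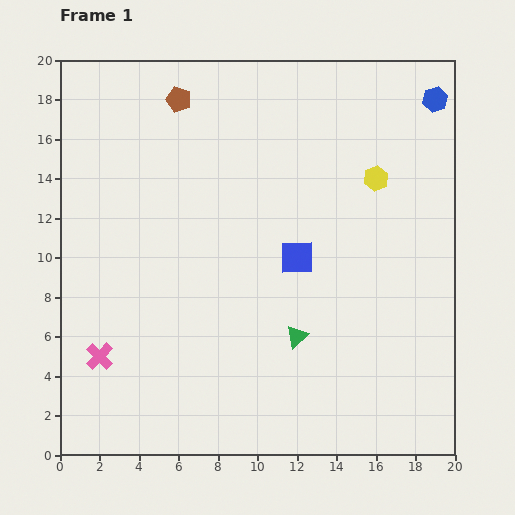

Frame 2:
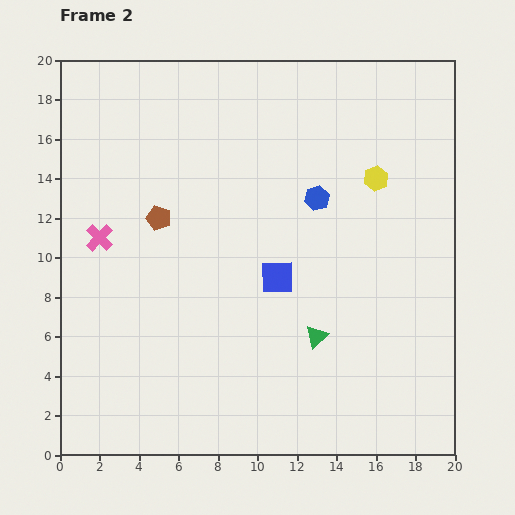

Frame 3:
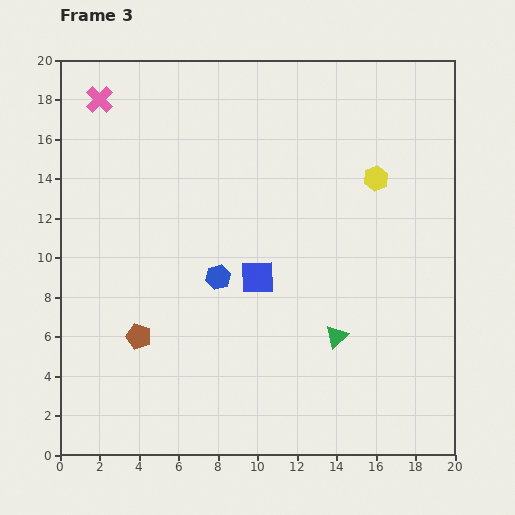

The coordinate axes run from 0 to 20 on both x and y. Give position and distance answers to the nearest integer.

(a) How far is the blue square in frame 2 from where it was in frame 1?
1

The blue square moved from (12, 10) to (11, 9), a distance of √(1² + 1²) ≈ 1.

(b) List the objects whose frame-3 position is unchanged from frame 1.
the yellow hexagon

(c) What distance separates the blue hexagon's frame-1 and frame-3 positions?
14

The blue hexagon moved from (19, 18) to (8, 9), a distance of √(11² + 9²) ≈ 14.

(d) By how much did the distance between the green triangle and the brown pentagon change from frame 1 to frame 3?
-3

Distance in frame 1: 13. Distance in frame 3: 10.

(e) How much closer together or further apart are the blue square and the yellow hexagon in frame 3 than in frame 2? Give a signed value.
+1

Distance in frame 2: 7. Distance in frame 3: 8.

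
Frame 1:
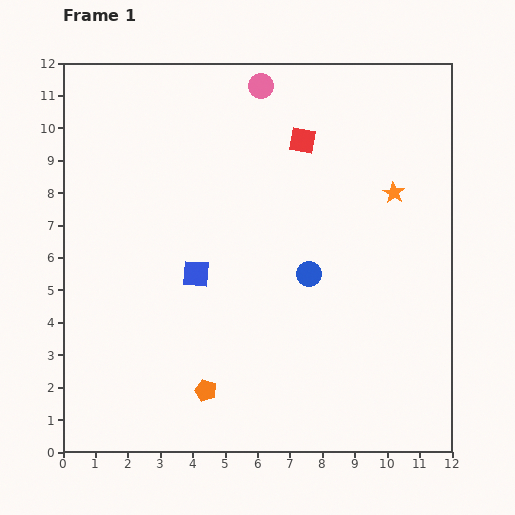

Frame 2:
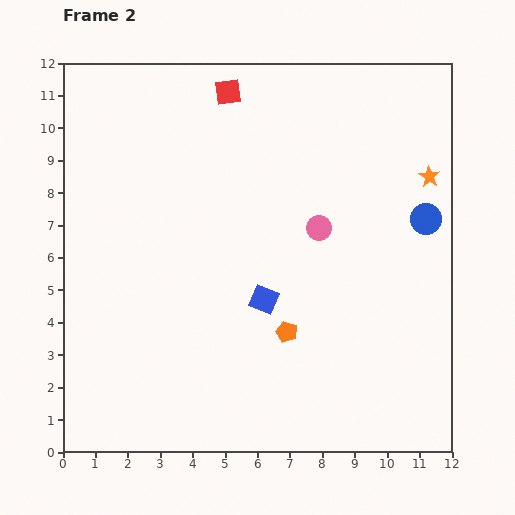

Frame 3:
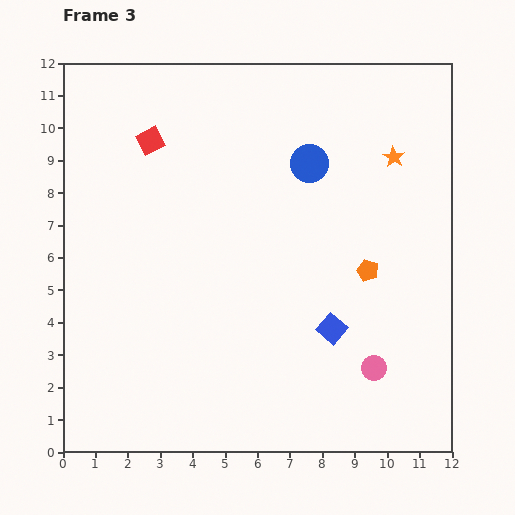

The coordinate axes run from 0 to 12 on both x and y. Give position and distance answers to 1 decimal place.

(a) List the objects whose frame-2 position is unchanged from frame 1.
none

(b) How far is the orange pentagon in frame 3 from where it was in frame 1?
6.2

The orange pentagon moved from (4.4, 1.9) to (9.4, 5.6), a distance of √(5.0² + 3.7²) ≈ 6.2.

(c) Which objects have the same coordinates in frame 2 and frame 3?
none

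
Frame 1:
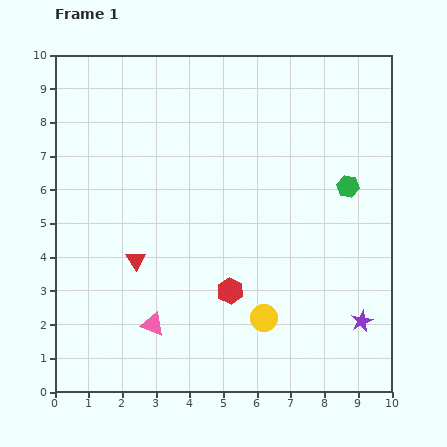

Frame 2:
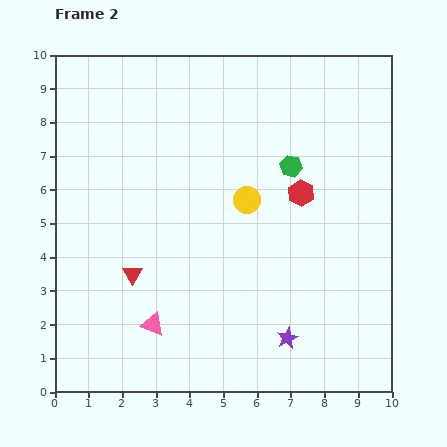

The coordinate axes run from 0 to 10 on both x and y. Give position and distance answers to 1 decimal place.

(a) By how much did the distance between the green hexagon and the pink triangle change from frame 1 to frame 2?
-0.9

Distance in frame 1: 7.1. Distance in frame 2: 6.2.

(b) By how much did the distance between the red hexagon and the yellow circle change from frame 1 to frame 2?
+0.3

Distance in frame 1: 1.3. Distance in frame 2: 1.6.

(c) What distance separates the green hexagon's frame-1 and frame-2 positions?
1.8

The green hexagon moved from (8.7, 6.1) to (7.0, 6.7), a distance of √(1.7² + 0.6²) ≈ 1.8.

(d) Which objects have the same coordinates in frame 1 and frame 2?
the pink triangle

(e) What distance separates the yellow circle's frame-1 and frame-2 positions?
3.5

The yellow circle moved from (6.2, 2.2) to (5.7, 5.7), a distance of √(0.5² + 3.5²) ≈ 3.5.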